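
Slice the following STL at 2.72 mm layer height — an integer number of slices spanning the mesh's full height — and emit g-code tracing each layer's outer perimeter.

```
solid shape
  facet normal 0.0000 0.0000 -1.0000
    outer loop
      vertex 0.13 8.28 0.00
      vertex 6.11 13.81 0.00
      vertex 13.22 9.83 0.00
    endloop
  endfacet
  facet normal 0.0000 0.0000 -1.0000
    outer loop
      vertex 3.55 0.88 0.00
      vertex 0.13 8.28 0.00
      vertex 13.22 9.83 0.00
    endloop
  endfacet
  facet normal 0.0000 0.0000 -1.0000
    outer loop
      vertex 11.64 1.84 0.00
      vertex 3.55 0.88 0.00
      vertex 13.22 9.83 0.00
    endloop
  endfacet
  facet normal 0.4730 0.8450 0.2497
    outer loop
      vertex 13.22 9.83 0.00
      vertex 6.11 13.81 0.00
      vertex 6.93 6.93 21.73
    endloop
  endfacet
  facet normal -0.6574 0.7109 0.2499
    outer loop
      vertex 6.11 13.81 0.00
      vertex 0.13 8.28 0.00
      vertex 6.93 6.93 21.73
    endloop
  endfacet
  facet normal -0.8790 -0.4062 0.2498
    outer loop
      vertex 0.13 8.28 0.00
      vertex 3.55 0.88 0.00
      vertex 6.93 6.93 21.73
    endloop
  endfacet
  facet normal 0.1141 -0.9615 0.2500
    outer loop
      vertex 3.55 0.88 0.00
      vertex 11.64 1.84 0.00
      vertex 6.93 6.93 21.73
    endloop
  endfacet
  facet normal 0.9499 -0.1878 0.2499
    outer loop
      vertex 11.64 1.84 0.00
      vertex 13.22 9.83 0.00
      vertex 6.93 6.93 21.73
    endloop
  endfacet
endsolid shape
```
; perimeter-only toolpath
G21 ; units = mm
G90 ; absolute positioning
G28 ; home
; layer 1
G0 Z2.72
G0 X12.43 Y9.47
G1 X6.21 Y12.95
G1 X0.98 Y8.11
G1 X3.97 Y1.64
G1 X11.05 Y2.48
G1 X12.43 Y9.47
; layer 2
G0 Z5.43
G0 X11.65 Y9.11
G1 X6.32 Y12.09
G1 X1.83 Y7.94
G1 X4.39 Y2.39
G1 X10.46 Y3.11
G1 X11.65 Y9.11
; layer 3
G0 Z8.15
G0 X10.86 Y8.74
G1 X6.42 Y11.23
G1 X2.68 Y7.77
G1 X4.82 Y3.15
G1 X9.87 Y3.75
G1 X10.86 Y8.74
; layer 4
G0 Z10.87
G0 X10.07 Y8.38
G1 X6.52 Y10.37
G1 X3.53 Y7.60
G1 X5.24 Y3.90
G1 X9.29 Y4.38
G1 X10.07 Y8.38
; layer 5
G0 Z13.58
G0 X9.29 Y8.02
G1 X6.62 Y9.51
G1 X4.38 Y7.44
G1 X5.66 Y4.66
G1 X8.70 Y5.02
G1 X9.29 Y8.02
; layer 6
G0 Z16.30
G0 X8.50 Y7.65
G1 X6.72 Y8.65
G1 X5.23 Y7.27
G1 X6.08 Y5.42
G1 X8.11 Y5.66
G1 X8.50 Y7.65
; layer 7
G0 Z19.01
G0 X7.72 Y7.29
G1 X6.83 Y7.79
G1 X6.08 Y7.10
G1 X6.51 Y6.17
G1 X7.52 Y6.29
G1 X7.72 Y7.29
M2 ; end

The solid is a regular 5-sided pyramid, base circumscribed radius ≈ 6.93 mm, apex at z ≈ 21.7 mm. Slicing at Δz = 2.72 mm — 8 equal slices spanning the solid's height, so layer i sits at z = i·h/8 — gives 7 non-empty perimeters. Each is a 5-segment closed polygon; G0 lifts to the layer z and rapids to the start vertex, then G1 traces the edges. The cross-section shrinks linearly with z (the slice at the apex is degenerate and omitted).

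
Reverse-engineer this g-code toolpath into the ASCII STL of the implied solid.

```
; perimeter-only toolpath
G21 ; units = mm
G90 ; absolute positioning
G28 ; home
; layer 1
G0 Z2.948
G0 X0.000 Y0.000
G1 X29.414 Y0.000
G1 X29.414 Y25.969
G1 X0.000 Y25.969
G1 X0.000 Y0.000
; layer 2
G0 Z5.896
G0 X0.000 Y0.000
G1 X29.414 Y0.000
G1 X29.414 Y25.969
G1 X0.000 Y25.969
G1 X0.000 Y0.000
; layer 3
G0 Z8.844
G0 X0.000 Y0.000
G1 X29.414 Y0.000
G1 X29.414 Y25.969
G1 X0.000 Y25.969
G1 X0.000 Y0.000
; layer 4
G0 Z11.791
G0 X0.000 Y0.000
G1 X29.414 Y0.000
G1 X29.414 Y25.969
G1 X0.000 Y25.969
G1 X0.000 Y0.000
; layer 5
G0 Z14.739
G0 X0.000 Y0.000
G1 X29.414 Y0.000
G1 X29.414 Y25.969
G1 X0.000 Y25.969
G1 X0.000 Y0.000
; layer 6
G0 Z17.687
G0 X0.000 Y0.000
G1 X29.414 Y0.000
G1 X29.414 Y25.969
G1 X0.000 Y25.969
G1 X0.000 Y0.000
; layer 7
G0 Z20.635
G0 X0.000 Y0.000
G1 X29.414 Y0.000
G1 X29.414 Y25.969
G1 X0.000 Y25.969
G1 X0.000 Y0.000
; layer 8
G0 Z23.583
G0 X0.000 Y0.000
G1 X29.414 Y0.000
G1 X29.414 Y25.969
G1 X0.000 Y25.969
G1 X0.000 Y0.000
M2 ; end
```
solid part
  facet normal 0.0000 0.0000 -1.0000
    outer loop
      vertex 29.414 25.969 0.000
      vertex 29.414 0.000 0.000
      vertex 0.000 0.000 0.000
    endloop
  endfacet
  facet normal 0.0000 0.0000 -1.0000
    outer loop
      vertex 0.000 25.969 0.000
      vertex 29.414 25.969 0.000
      vertex 0.000 0.000 0.000
    endloop
  endfacet
  facet normal 0.0000 0.0000 1.0000
    outer loop
      vertex 0.000 0.000 23.583
      vertex 29.414 0.000 23.583
      vertex 29.414 25.969 23.583
    endloop
  endfacet
  facet normal 0.0000 0.0000 1.0000
    outer loop
      vertex 0.000 0.000 23.583
      vertex 29.414 25.969 23.583
      vertex 0.000 25.969 23.583
    endloop
  endfacet
  facet normal 0.0000 -1.0000 0.0000
    outer loop
      vertex 0.000 0.000 0.000
      vertex 29.414 0.000 0.000
      vertex 29.414 0.000 23.583
    endloop
  endfacet
  facet normal 0.0000 -1.0000 0.0000
    outer loop
      vertex 0.000 0.000 0.000
      vertex 29.414 0.000 23.583
      vertex 0.000 0.000 23.583
    endloop
  endfacet
  facet normal 0.0000 1.0000 0.0000
    outer loop
      vertex 29.414 25.969 23.583
      vertex 29.414 25.969 0.000
      vertex 0.000 25.969 0.000
    endloop
  endfacet
  facet normal 0.0000 1.0000 0.0000
    outer loop
      vertex 0.000 25.969 23.583
      vertex 29.414 25.969 23.583
      vertex 0.000 25.969 0.000
    endloop
  endfacet
  facet normal -1.0000 0.0000 0.0000
    outer loop
      vertex 0.000 25.969 23.583
      vertex 0.000 25.969 0.000
      vertex 0.000 0.000 0.000
    endloop
  endfacet
  facet normal -1.0000 0.0000 0.0000
    outer loop
      vertex 0.000 0.000 23.583
      vertex 0.000 25.969 23.583
      vertex 0.000 0.000 0.000
    endloop
  endfacet
  facet normal 1.0000 0.0000 0.0000
    outer loop
      vertex 29.414 0.000 0.000
      vertex 29.414 25.969 0.000
      vertex 29.414 25.969 23.583
    endloop
  endfacet
  facet normal 1.0000 0.0000 0.0000
    outer loop
      vertex 29.414 0.000 0.000
      vertex 29.414 25.969 23.583
      vertex 29.414 0.000 23.583
    endloop
  endfacet
endsolid part

The G0 Z moves step by Δz≈2.948 mm. Every layer's G1 loop is the same polygon, so the solid is a straight extrusion of it from z=0 to z≈23.6. Closing with flat bottom and top caps and triangulating gives 12 facets — a rectangular box, roughly 29.4 × 26 mm footprint and 23.6 mm tall.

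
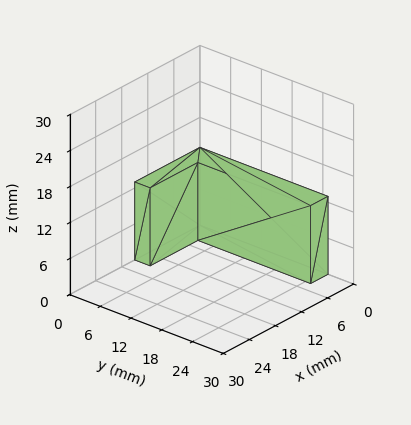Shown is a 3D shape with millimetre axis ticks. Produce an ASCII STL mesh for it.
Reading the render: the shape is an L-shaped prism: outer 15 × 25 mm, arm thicknesses ≈ 3 mm (horizontal) and 4 mm (vertical), extruded 13 mm in z (dimensions read to the nearest mm from the axis ticks). For the STL, each face is triangulated and given an outward normal.

solid part
  facet normal 0.0000 0.0000 -1.0000
    outer loop
      vertex 15.00 3.00 0.00
      vertex 15.00 0.00 0.00
      vertex 0.00 0.00 0.00
    endloop
  endfacet
  facet normal 0.0000 0.0000 -1.0000
    outer loop
      vertex 4.00 3.00 0.00
      vertex 15.00 3.00 0.00
      vertex 0.00 0.00 0.00
    endloop
  endfacet
  facet normal 0.0000 0.0000 -1.0000
    outer loop
      vertex 4.00 25.00 0.00
      vertex 4.00 3.00 0.00
      vertex 0.00 0.00 0.00
    endloop
  endfacet
  facet normal 0.0000 0.0000 -1.0000
    outer loop
      vertex 0.00 25.00 0.00
      vertex 4.00 25.00 0.00
      vertex 0.00 0.00 0.00
    endloop
  endfacet
  facet normal 0.0000 0.0000 1.0000
    outer loop
      vertex 0.00 0.00 13.00
      vertex 15.00 0.00 13.00
      vertex 15.00 3.00 13.00
    endloop
  endfacet
  facet normal 0.0000 0.0000 1.0000
    outer loop
      vertex 0.00 0.00 13.00
      vertex 15.00 3.00 13.00
      vertex 4.00 3.00 13.00
    endloop
  endfacet
  facet normal 0.0000 0.0000 1.0000
    outer loop
      vertex 0.00 0.00 13.00
      vertex 4.00 3.00 13.00
      vertex 4.00 25.00 13.00
    endloop
  endfacet
  facet normal 0.0000 0.0000 1.0000
    outer loop
      vertex 0.00 0.00 13.00
      vertex 4.00 25.00 13.00
      vertex 0.00 25.00 13.00
    endloop
  endfacet
  facet normal 0.0000 -1.0000 0.0000
    outer loop
      vertex 0.00 0.00 0.00
      vertex 15.00 0.00 0.00
      vertex 15.00 0.00 13.00
    endloop
  endfacet
  facet normal 0.0000 -1.0000 0.0000
    outer loop
      vertex 0.00 0.00 0.00
      vertex 15.00 0.00 13.00
      vertex 0.00 0.00 13.00
    endloop
  endfacet
  facet normal 1.0000 0.0000 0.0000
    outer loop
      vertex 15.00 0.00 0.00
      vertex 15.00 3.00 0.00
      vertex 15.00 3.00 13.00
    endloop
  endfacet
  facet normal 1.0000 0.0000 0.0000
    outer loop
      vertex 15.00 0.00 0.00
      vertex 15.00 3.00 13.00
      vertex 15.00 0.00 13.00
    endloop
  endfacet
  facet normal 0.0000 1.0000 0.0000
    outer loop
      vertex 15.00 3.00 0.00
      vertex 4.00 3.00 0.00
      vertex 4.00 3.00 13.00
    endloop
  endfacet
  facet normal 0.0000 1.0000 0.0000
    outer loop
      vertex 15.00 3.00 0.00
      vertex 4.00 3.00 13.00
      vertex 15.00 3.00 13.00
    endloop
  endfacet
  facet normal 1.0000 0.0000 0.0000
    outer loop
      vertex 4.00 3.00 0.00
      vertex 4.00 25.00 0.00
      vertex 4.00 25.00 13.00
    endloop
  endfacet
  facet normal 1.0000 0.0000 0.0000
    outer loop
      vertex 4.00 3.00 0.00
      vertex 4.00 25.00 13.00
      vertex 4.00 3.00 13.00
    endloop
  endfacet
  facet normal 0.0000 1.0000 0.0000
    outer loop
      vertex 4.00 25.00 0.00
      vertex 0.00 25.00 0.00
      vertex 0.00 25.00 13.00
    endloop
  endfacet
  facet normal 0.0000 1.0000 0.0000
    outer loop
      vertex 4.00 25.00 0.00
      vertex 0.00 25.00 13.00
      vertex 4.00 25.00 13.00
    endloop
  endfacet
  facet normal -1.0000 0.0000 0.0000
    outer loop
      vertex 0.00 25.00 0.00
      vertex 0.00 0.00 0.00
      vertex 0.00 0.00 13.00
    endloop
  endfacet
  facet normal -1.0000 0.0000 0.0000
    outer loop
      vertex 0.00 25.00 0.00
      vertex 0.00 0.00 13.00
      vertex 0.00 25.00 13.00
    endloop
  endfacet
endsolid part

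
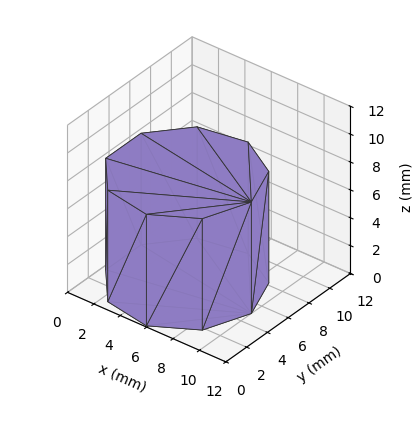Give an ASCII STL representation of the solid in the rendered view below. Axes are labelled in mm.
Reading the render: the shape is a regular 9-sided prism (a cylinder approximated with 9 flat sides), circumscribed radius ≈ 5 mm, height ≈ 8 mm (dimensions read to the nearest mm from the axis ticks). For the STL, each face is triangulated and given an outward normal.

solid part
  facet normal 0.0000 0.0000 -1.0000
    outer loop
      vertex 5.9 9.9 0.0
      vertex 8.8 8.2 0.0
      vertex 10.0 5.0 0.0
    endloop
  endfacet
  facet normal 0.0000 0.0000 -1.0000
    outer loop
      vertex 2.5 9.3 0.0
      vertex 5.9 9.9 0.0
      vertex 10.0 5.0 0.0
    endloop
  endfacet
  facet normal 0.0000 0.0000 -1.0000
    outer loop
      vertex 0.3 6.7 0.0
      vertex 2.5 9.3 0.0
      vertex 10.0 5.0 0.0
    endloop
  endfacet
  facet normal 0.0000 0.0000 -1.0000
    outer loop
      vertex 0.3 3.3 0.0
      vertex 0.3 6.7 0.0
      vertex 10.0 5.0 0.0
    endloop
  endfacet
  facet normal 0.0000 0.0000 -1.0000
    outer loop
      vertex 2.5 0.7 0.0
      vertex 0.3 3.3 0.0
      vertex 10.0 5.0 0.0
    endloop
  endfacet
  facet normal 0.0000 0.0000 -1.0000
    outer loop
      vertex 5.9 0.1 0.0
      vertex 2.5 0.7 0.0
      vertex 10.0 5.0 0.0
    endloop
  endfacet
  facet normal 0.0000 0.0000 -1.0000
    outer loop
      vertex 8.8 1.8 0.0
      vertex 5.9 0.1 0.0
      vertex 10.0 5.0 0.0
    endloop
  endfacet
  facet normal 0.0000 0.0000 1.0000
    outer loop
      vertex 10.0 5.0 8.0
      vertex 8.8 8.2 8.0
      vertex 5.9 9.9 8.0
    endloop
  endfacet
  facet normal 0.0000 0.0000 1.0000
    outer loop
      vertex 10.0 5.0 8.0
      vertex 5.9 9.9 8.0
      vertex 2.5 9.3 8.0
    endloop
  endfacet
  facet normal 0.0000 0.0000 1.0000
    outer loop
      vertex 10.0 5.0 8.0
      vertex 2.5 9.3 8.0
      vertex 0.3 6.7 8.0
    endloop
  endfacet
  facet normal 0.0000 0.0000 1.0000
    outer loop
      vertex 10.0 5.0 8.0
      vertex 0.3 6.7 8.0
      vertex 0.3 3.3 8.0
    endloop
  endfacet
  facet normal 0.0000 0.0000 1.0000
    outer loop
      vertex 10.0 5.0 8.0
      vertex 0.3 3.3 8.0
      vertex 2.5 0.7 8.0
    endloop
  endfacet
  facet normal 0.0000 0.0000 1.0000
    outer loop
      vertex 10.0 5.0 8.0
      vertex 2.5 0.7 8.0
      vertex 5.9 0.1 8.0
    endloop
  endfacet
  facet normal 0.0000 0.0000 1.0000
    outer loop
      vertex 10.0 5.0 8.0
      vertex 5.9 0.1 8.0
      vertex 8.8 1.8 8.0
    endloop
  endfacet
  facet normal 0.9363 0.3511 0.0000
    outer loop
      vertex 10.0 5.0 0.0
      vertex 8.8 8.2 0.0
      vertex 8.8 8.2 8.0
    endloop
  endfacet
  facet normal 0.9363 0.3511 0.0000
    outer loop
      vertex 10.0 5.0 0.0
      vertex 8.8 8.2 8.0
      vertex 10.0 5.0 8.0
    endloop
  endfacet
  facet normal 0.5057 0.8627 0.0000
    outer loop
      vertex 8.8 8.2 0.0
      vertex 5.9 9.9 0.0
      vertex 5.9 9.9 8.0
    endloop
  endfacet
  facet normal 0.5057 0.8627 0.0000
    outer loop
      vertex 8.8 8.2 0.0
      vertex 5.9 9.9 8.0
      vertex 8.8 8.2 8.0
    endloop
  endfacet
  facet normal -0.1738 0.9848 0.0000
    outer loop
      vertex 5.9 9.9 0.0
      vertex 2.5 9.3 0.0
      vertex 2.5 9.3 8.0
    endloop
  endfacet
  facet normal -0.1738 0.9848 0.0000
    outer loop
      vertex 5.9 9.9 0.0
      vertex 2.5 9.3 8.0
      vertex 5.9 9.9 8.0
    endloop
  endfacet
  facet normal -0.7634 0.6459 0.0000
    outer loop
      vertex 2.5 9.3 0.0
      vertex 0.3 6.7 0.0
      vertex 0.3 6.7 8.0
    endloop
  endfacet
  facet normal -0.7634 0.6459 0.0000
    outer loop
      vertex 2.5 9.3 0.0
      vertex 0.3 6.7 8.0
      vertex 2.5 9.3 8.0
    endloop
  endfacet
  facet normal -1.0000 0.0000 0.0000
    outer loop
      vertex 0.3 6.7 0.0
      vertex 0.3 3.3 0.0
      vertex 0.3 3.3 8.0
    endloop
  endfacet
  facet normal -1.0000 0.0000 0.0000
    outer loop
      vertex 0.3 6.7 0.0
      vertex 0.3 3.3 8.0
      vertex 0.3 6.7 8.0
    endloop
  endfacet
  facet normal -0.7634 -0.6459 0.0000
    outer loop
      vertex 0.3 3.3 0.0
      vertex 2.5 0.7 0.0
      vertex 2.5 0.7 8.0
    endloop
  endfacet
  facet normal -0.7634 -0.6459 0.0000
    outer loop
      vertex 0.3 3.3 0.0
      vertex 2.5 0.7 8.0
      vertex 0.3 3.3 8.0
    endloop
  endfacet
  facet normal -0.1738 -0.9848 0.0000
    outer loop
      vertex 2.5 0.7 0.0
      vertex 5.9 0.1 0.0
      vertex 5.9 0.1 8.0
    endloop
  endfacet
  facet normal -0.1738 -0.9848 0.0000
    outer loop
      vertex 2.5 0.7 0.0
      vertex 5.9 0.1 8.0
      vertex 2.5 0.7 8.0
    endloop
  endfacet
  facet normal 0.5057 -0.8627 0.0000
    outer loop
      vertex 5.9 0.1 0.0
      vertex 8.8 1.8 0.0
      vertex 8.8 1.8 8.0
    endloop
  endfacet
  facet normal 0.5057 -0.8627 0.0000
    outer loop
      vertex 5.9 0.1 0.0
      vertex 8.8 1.8 8.0
      vertex 5.9 0.1 8.0
    endloop
  endfacet
  facet normal 0.9363 -0.3511 0.0000
    outer loop
      vertex 8.8 1.8 0.0
      vertex 10.0 5.0 0.0
      vertex 10.0 5.0 8.0
    endloop
  endfacet
  facet normal 0.9363 -0.3511 0.0000
    outer loop
      vertex 8.8 1.8 0.0
      vertex 10.0 5.0 8.0
      vertex 8.8 1.8 8.0
    endloop
  endfacet
endsolid part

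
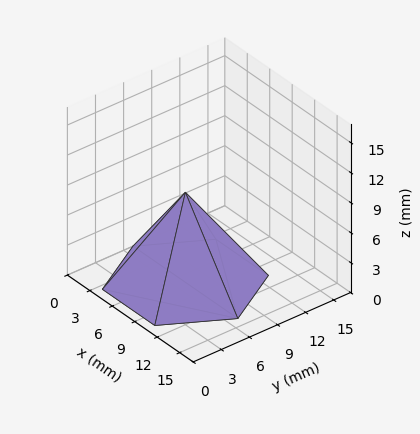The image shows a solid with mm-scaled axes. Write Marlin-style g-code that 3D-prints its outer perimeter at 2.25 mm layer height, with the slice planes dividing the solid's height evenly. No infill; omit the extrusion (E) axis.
Reading the render: the shape is a regular 6-sided pyramid, base circumscribed radius ≈ 7 mm, apex at z ≈ 9 mm (dimensions read to the nearest mm from the axis ticks). For the g-code, the solid's height is divided into equal slices at the stated Δz and each level perimeter traced with G1 moves after a G0 lift.

; perimeter-only toolpath
G21 ; units = mm
G90 ; absolute positioning
G28 ; home
; layer 1
G0 Z2.25
G0 X12.25 Y7.00
G1 X9.62 Y11.54
G1 X4.38 Y11.54
G1 X1.75 Y7.00
G1 X4.38 Y2.46
G1 X9.62 Y2.46
G1 X12.25 Y7.00
; layer 2
G0 Z4.50
G0 X10.50 Y7.00
G1 X8.75 Y10.03
G1 X5.25 Y10.03
G1 X3.50 Y7.00
G1 X5.25 Y3.97
G1 X8.75 Y3.97
G1 X10.50 Y7.00
; layer 3
G0 Z6.75
G0 X8.75 Y7.00
G1 X7.88 Y8.52
G1 X6.12 Y8.52
G1 X5.25 Y7.00
G1 X6.12 Y5.49
G1 X7.88 Y5.49
G1 X8.75 Y7.00
M2 ; end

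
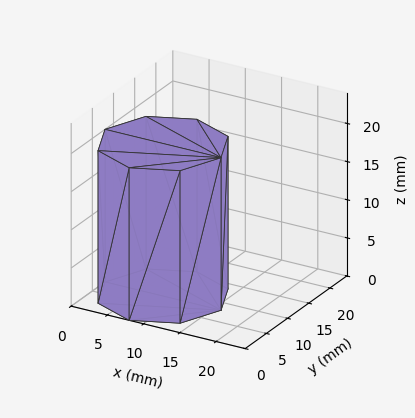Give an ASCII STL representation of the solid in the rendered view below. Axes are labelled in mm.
Reading the render: the shape is a regular 8-sided prism (a cylinder approximated with 8 flat sides), circumscribed radius ≈ 8 mm, height ≈ 20 mm (dimensions read to the nearest mm from the axis ticks). For the STL, each face is triangulated and given an outward normal.

solid part
  facet normal 0.0000 0.0000 -1.0000
    outer loop
      vertex 8.000 16.000 0.000
      vertex 13.657 13.657 0.000
      vertex 16.000 8.000 0.000
    endloop
  endfacet
  facet normal 0.0000 0.0000 -1.0000
    outer loop
      vertex 2.343 13.657 0.000
      vertex 8.000 16.000 0.000
      vertex 16.000 8.000 0.000
    endloop
  endfacet
  facet normal 0.0000 0.0000 -1.0000
    outer loop
      vertex 0.000 8.000 0.000
      vertex 2.343 13.657 0.000
      vertex 16.000 8.000 0.000
    endloop
  endfacet
  facet normal 0.0000 0.0000 -1.0000
    outer loop
      vertex 2.343 2.343 0.000
      vertex 0.000 8.000 0.000
      vertex 16.000 8.000 0.000
    endloop
  endfacet
  facet normal 0.0000 0.0000 -1.0000
    outer loop
      vertex 8.000 0.000 0.000
      vertex 2.343 2.343 0.000
      vertex 16.000 8.000 0.000
    endloop
  endfacet
  facet normal 0.0000 0.0000 -1.0000
    outer loop
      vertex 13.657 2.343 0.000
      vertex 8.000 0.000 0.000
      vertex 16.000 8.000 0.000
    endloop
  endfacet
  facet normal 0.0000 0.0000 1.0000
    outer loop
      vertex 16.000 8.000 20.000
      vertex 13.657 13.657 20.000
      vertex 8.000 16.000 20.000
    endloop
  endfacet
  facet normal 0.0000 0.0000 1.0000
    outer loop
      vertex 16.000 8.000 20.000
      vertex 8.000 16.000 20.000
      vertex 2.343 13.657 20.000
    endloop
  endfacet
  facet normal 0.0000 0.0000 1.0000
    outer loop
      vertex 16.000 8.000 20.000
      vertex 2.343 13.657 20.000
      vertex 0.000 8.000 20.000
    endloop
  endfacet
  facet normal 0.0000 0.0000 1.0000
    outer loop
      vertex 16.000 8.000 20.000
      vertex 0.000 8.000 20.000
      vertex 2.343 2.343 20.000
    endloop
  endfacet
  facet normal 0.0000 0.0000 1.0000
    outer loop
      vertex 16.000 8.000 20.000
      vertex 2.343 2.343 20.000
      vertex 8.000 0.000 20.000
    endloop
  endfacet
  facet normal 0.0000 0.0000 1.0000
    outer loop
      vertex 16.000 8.000 20.000
      vertex 8.000 0.000 20.000
      vertex 13.657 2.343 20.000
    endloop
  endfacet
  facet normal 0.9239 0.3827 0.0000
    outer loop
      vertex 16.000 8.000 0.000
      vertex 13.657 13.657 0.000
      vertex 13.657 13.657 20.000
    endloop
  endfacet
  facet normal 0.9239 0.3827 0.0000
    outer loop
      vertex 16.000 8.000 0.000
      vertex 13.657 13.657 20.000
      vertex 16.000 8.000 20.000
    endloop
  endfacet
  facet normal 0.3827 0.9239 0.0000
    outer loop
      vertex 13.657 13.657 0.000
      vertex 8.000 16.000 0.000
      vertex 8.000 16.000 20.000
    endloop
  endfacet
  facet normal 0.3827 0.9239 0.0000
    outer loop
      vertex 13.657 13.657 0.000
      vertex 8.000 16.000 20.000
      vertex 13.657 13.657 20.000
    endloop
  endfacet
  facet normal -0.3827 0.9239 0.0000
    outer loop
      vertex 8.000 16.000 0.000
      vertex 2.343 13.657 0.000
      vertex 2.343 13.657 20.000
    endloop
  endfacet
  facet normal -0.3827 0.9239 0.0000
    outer loop
      vertex 8.000 16.000 0.000
      vertex 2.343 13.657 20.000
      vertex 8.000 16.000 20.000
    endloop
  endfacet
  facet normal -0.9239 0.3827 0.0000
    outer loop
      vertex 2.343 13.657 0.000
      vertex 0.000 8.000 0.000
      vertex 0.000 8.000 20.000
    endloop
  endfacet
  facet normal -0.9239 0.3827 0.0000
    outer loop
      vertex 2.343 13.657 0.000
      vertex 0.000 8.000 20.000
      vertex 2.343 13.657 20.000
    endloop
  endfacet
  facet normal -0.9239 -0.3827 0.0000
    outer loop
      vertex 0.000 8.000 0.000
      vertex 2.343 2.343 0.000
      vertex 2.343 2.343 20.000
    endloop
  endfacet
  facet normal -0.9239 -0.3827 0.0000
    outer loop
      vertex 0.000 8.000 0.000
      vertex 2.343 2.343 20.000
      vertex 0.000 8.000 20.000
    endloop
  endfacet
  facet normal -0.3827 -0.9239 0.0000
    outer loop
      vertex 2.343 2.343 0.000
      vertex 8.000 0.000 0.000
      vertex 8.000 0.000 20.000
    endloop
  endfacet
  facet normal -0.3827 -0.9239 0.0000
    outer loop
      vertex 2.343 2.343 0.000
      vertex 8.000 0.000 20.000
      vertex 2.343 2.343 20.000
    endloop
  endfacet
  facet normal 0.3827 -0.9239 0.0000
    outer loop
      vertex 8.000 0.000 0.000
      vertex 13.657 2.343 0.000
      vertex 13.657 2.343 20.000
    endloop
  endfacet
  facet normal 0.3827 -0.9239 0.0000
    outer loop
      vertex 8.000 0.000 0.000
      vertex 13.657 2.343 20.000
      vertex 8.000 0.000 20.000
    endloop
  endfacet
  facet normal 0.9239 -0.3827 0.0000
    outer loop
      vertex 13.657 2.343 0.000
      vertex 16.000 8.000 0.000
      vertex 16.000 8.000 20.000
    endloop
  endfacet
  facet normal 0.9239 -0.3827 0.0000
    outer loop
      vertex 13.657 2.343 0.000
      vertex 16.000 8.000 20.000
      vertex 13.657 2.343 20.000
    endloop
  endfacet
endsolid part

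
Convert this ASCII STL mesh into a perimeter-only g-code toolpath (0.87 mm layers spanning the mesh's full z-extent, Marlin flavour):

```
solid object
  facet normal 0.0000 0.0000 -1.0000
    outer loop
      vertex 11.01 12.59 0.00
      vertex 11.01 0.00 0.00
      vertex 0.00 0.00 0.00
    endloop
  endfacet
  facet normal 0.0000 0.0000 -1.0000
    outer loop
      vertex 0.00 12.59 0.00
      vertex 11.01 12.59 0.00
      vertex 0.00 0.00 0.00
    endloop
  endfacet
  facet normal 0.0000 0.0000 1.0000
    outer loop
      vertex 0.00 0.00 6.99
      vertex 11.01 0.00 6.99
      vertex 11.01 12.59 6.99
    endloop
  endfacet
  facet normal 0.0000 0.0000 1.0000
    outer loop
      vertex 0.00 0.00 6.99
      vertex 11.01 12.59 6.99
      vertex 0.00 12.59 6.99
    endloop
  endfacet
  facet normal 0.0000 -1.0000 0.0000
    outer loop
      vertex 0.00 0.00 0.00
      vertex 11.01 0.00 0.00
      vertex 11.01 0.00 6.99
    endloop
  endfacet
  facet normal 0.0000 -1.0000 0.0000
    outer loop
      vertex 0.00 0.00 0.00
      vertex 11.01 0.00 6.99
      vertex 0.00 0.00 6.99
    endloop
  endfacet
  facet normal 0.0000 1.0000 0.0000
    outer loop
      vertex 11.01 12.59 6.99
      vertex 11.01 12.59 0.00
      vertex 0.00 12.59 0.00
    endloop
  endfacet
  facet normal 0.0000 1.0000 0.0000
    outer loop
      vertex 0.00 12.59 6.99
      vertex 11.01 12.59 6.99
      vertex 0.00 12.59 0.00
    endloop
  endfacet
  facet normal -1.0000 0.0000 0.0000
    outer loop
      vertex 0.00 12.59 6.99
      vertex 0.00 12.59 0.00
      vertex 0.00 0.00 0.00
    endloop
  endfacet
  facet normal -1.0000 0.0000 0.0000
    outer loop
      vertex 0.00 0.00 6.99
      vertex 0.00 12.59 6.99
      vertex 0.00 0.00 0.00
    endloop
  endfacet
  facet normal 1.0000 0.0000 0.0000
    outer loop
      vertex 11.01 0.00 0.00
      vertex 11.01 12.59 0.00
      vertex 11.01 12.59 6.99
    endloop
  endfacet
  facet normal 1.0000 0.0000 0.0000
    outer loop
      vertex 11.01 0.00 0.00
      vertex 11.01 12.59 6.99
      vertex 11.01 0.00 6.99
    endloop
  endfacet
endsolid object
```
; perimeter-only toolpath
G21 ; units = mm
G90 ; absolute positioning
G28 ; home
; layer 1
G0 Z0.87
G0 X0.00 Y0.00
G1 X11.01 Y0.00
G1 X11.01 Y12.59
G1 X0.00 Y12.59
G1 X0.00 Y0.00
; layer 2
G0 Z1.75
G0 X0.00 Y0.00
G1 X11.01 Y0.00
G1 X11.01 Y12.59
G1 X0.00 Y12.59
G1 X0.00 Y0.00
; layer 3
G0 Z2.62
G0 X0.00 Y0.00
G1 X11.01 Y0.00
G1 X11.01 Y12.59
G1 X0.00 Y12.59
G1 X0.00 Y0.00
; layer 4
G0 Z3.50
G0 X0.00 Y0.00
G1 X11.01 Y0.00
G1 X11.01 Y12.59
G1 X0.00 Y12.59
G1 X0.00 Y0.00
; layer 5
G0 Z4.37
G0 X0.00 Y0.00
G1 X11.01 Y0.00
G1 X11.01 Y12.59
G1 X0.00 Y12.59
G1 X0.00 Y0.00
; layer 6
G0 Z5.24
G0 X0.00 Y0.00
G1 X11.01 Y0.00
G1 X11.01 Y12.59
G1 X0.00 Y12.59
G1 X0.00 Y0.00
; layer 7
G0 Z6.12
G0 X0.00 Y0.00
G1 X11.01 Y0.00
G1 X11.01 Y12.59
G1 X0.00 Y12.59
G1 X0.00 Y0.00
; layer 8
G0 Z6.99
G0 X0.00 Y0.00
G1 X11.01 Y0.00
G1 X11.01 Y12.59
G1 X0.00 Y12.59
G1 X0.00 Y0.00
M2 ; end

The solid is a rectangular box, roughly 11 × 12.6 mm footprint and 6.99 mm tall. Slicing at Δz = 0.87 mm — 8 equal slices spanning the solid's height, so layer i sits at z = i·h/8 — gives 8 non-empty perimeters. Each is a 4-segment closed polygon; G0 lifts to the layer z and rapids to the start vertex, then G1 traces the edges.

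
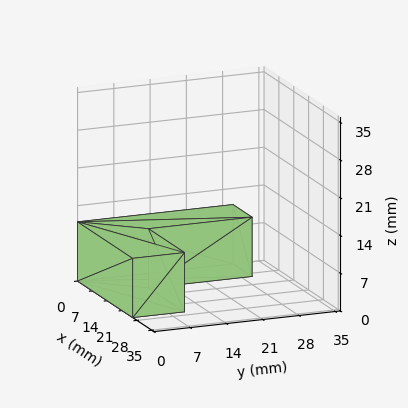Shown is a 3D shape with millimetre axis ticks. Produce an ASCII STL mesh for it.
Reading the render: the shape is an L-shaped prism: outer 26 × 30 mm, arm thicknesses ≈ 10 mm (horizontal) and 9 mm (vertical), extruded 11 mm in z (dimensions read to the nearest mm from the axis ticks). For the STL, each face is triangulated and given an outward normal.

solid part
  facet normal 0.0000 0.0000 -1.0000
    outer loop
      vertex 26.0 10.0 0.0
      vertex 26.0 0.0 0.0
      vertex 0.0 0.0 0.0
    endloop
  endfacet
  facet normal 0.0000 0.0000 -1.0000
    outer loop
      vertex 9.0 10.0 0.0
      vertex 26.0 10.0 0.0
      vertex 0.0 0.0 0.0
    endloop
  endfacet
  facet normal 0.0000 0.0000 -1.0000
    outer loop
      vertex 9.0 30.0 0.0
      vertex 9.0 10.0 0.0
      vertex 0.0 0.0 0.0
    endloop
  endfacet
  facet normal 0.0000 0.0000 -1.0000
    outer loop
      vertex 0.0 30.0 0.0
      vertex 9.0 30.0 0.0
      vertex 0.0 0.0 0.0
    endloop
  endfacet
  facet normal 0.0000 0.0000 1.0000
    outer loop
      vertex 0.0 0.0 11.0
      vertex 26.0 0.0 11.0
      vertex 26.0 10.0 11.0
    endloop
  endfacet
  facet normal 0.0000 0.0000 1.0000
    outer loop
      vertex 0.0 0.0 11.0
      vertex 26.0 10.0 11.0
      vertex 9.0 10.0 11.0
    endloop
  endfacet
  facet normal 0.0000 0.0000 1.0000
    outer loop
      vertex 0.0 0.0 11.0
      vertex 9.0 10.0 11.0
      vertex 9.0 30.0 11.0
    endloop
  endfacet
  facet normal 0.0000 0.0000 1.0000
    outer loop
      vertex 0.0 0.0 11.0
      vertex 9.0 30.0 11.0
      vertex 0.0 30.0 11.0
    endloop
  endfacet
  facet normal 0.0000 -1.0000 0.0000
    outer loop
      vertex 0.0 0.0 0.0
      vertex 26.0 0.0 0.0
      vertex 26.0 0.0 11.0
    endloop
  endfacet
  facet normal 0.0000 -1.0000 0.0000
    outer loop
      vertex 0.0 0.0 0.0
      vertex 26.0 0.0 11.0
      vertex 0.0 0.0 11.0
    endloop
  endfacet
  facet normal 1.0000 0.0000 0.0000
    outer loop
      vertex 26.0 0.0 0.0
      vertex 26.0 10.0 0.0
      vertex 26.0 10.0 11.0
    endloop
  endfacet
  facet normal 1.0000 0.0000 0.0000
    outer loop
      vertex 26.0 0.0 0.0
      vertex 26.0 10.0 11.0
      vertex 26.0 0.0 11.0
    endloop
  endfacet
  facet normal 0.0000 1.0000 0.0000
    outer loop
      vertex 26.0 10.0 0.0
      vertex 9.0 10.0 0.0
      vertex 9.0 10.0 11.0
    endloop
  endfacet
  facet normal 0.0000 1.0000 0.0000
    outer loop
      vertex 26.0 10.0 0.0
      vertex 9.0 10.0 11.0
      vertex 26.0 10.0 11.0
    endloop
  endfacet
  facet normal 1.0000 0.0000 0.0000
    outer loop
      vertex 9.0 10.0 0.0
      vertex 9.0 30.0 0.0
      vertex 9.0 30.0 11.0
    endloop
  endfacet
  facet normal 1.0000 0.0000 0.0000
    outer loop
      vertex 9.0 10.0 0.0
      vertex 9.0 30.0 11.0
      vertex 9.0 10.0 11.0
    endloop
  endfacet
  facet normal 0.0000 1.0000 0.0000
    outer loop
      vertex 9.0 30.0 0.0
      vertex 0.0 30.0 0.0
      vertex 0.0 30.0 11.0
    endloop
  endfacet
  facet normal 0.0000 1.0000 0.0000
    outer loop
      vertex 9.0 30.0 0.0
      vertex 0.0 30.0 11.0
      vertex 9.0 30.0 11.0
    endloop
  endfacet
  facet normal -1.0000 0.0000 0.0000
    outer loop
      vertex 0.0 30.0 0.0
      vertex 0.0 0.0 0.0
      vertex 0.0 0.0 11.0
    endloop
  endfacet
  facet normal -1.0000 0.0000 0.0000
    outer loop
      vertex 0.0 30.0 0.0
      vertex 0.0 0.0 11.0
      vertex 0.0 30.0 11.0
    endloop
  endfacet
endsolid part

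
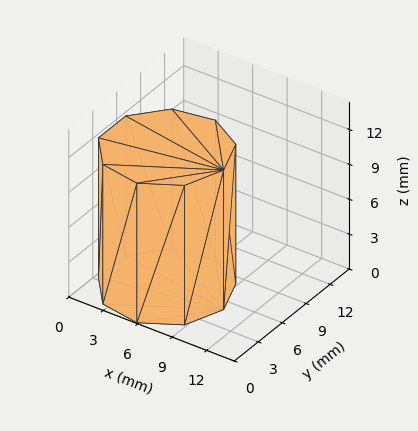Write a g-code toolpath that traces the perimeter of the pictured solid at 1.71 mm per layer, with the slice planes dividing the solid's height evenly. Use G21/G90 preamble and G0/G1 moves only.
Reading the render: the shape is a regular 9-sided prism (a cylinder approximated with 9 flat sides), circumscribed radius ≈ 5 mm, height ≈ 12 mm (dimensions read to the nearest mm from the axis ticks). For the g-code, the solid's height is divided into equal slices at the stated Δz and each level perimeter traced with G1 moves after a G0 lift.

; perimeter-only toolpath
G21 ; units = mm
G90 ; absolute positioning
G28 ; home
; layer 1
G0 Z1.71
G0 X10.00 Y5.00
G1 X8.83 Y8.21
G1 X5.87 Y9.92
G1 X2.50 Y9.33
G1 X0.30 Y6.71
G1 X0.30 Y3.29
G1 X2.50 Y0.67
G1 X5.87 Y0.08
G1 X8.83 Y1.79
G1 X10.00 Y5.00
; layer 2
G0 Z3.43
G0 X10.00 Y5.00
G1 X8.83 Y8.21
G1 X5.87 Y9.92
G1 X2.50 Y9.33
G1 X0.30 Y6.71
G1 X0.30 Y3.29
G1 X2.50 Y0.67
G1 X5.87 Y0.08
G1 X8.83 Y1.79
G1 X10.00 Y5.00
; layer 3
G0 Z5.14
G0 X10.00 Y5.00
G1 X8.83 Y8.21
G1 X5.87 Y9.92
G1 X2.50 Y9.33
G1 X0.30 Y6.71
G1 X0.30 Y3.29
G1 X2.50 Y0.67
G1 X5.87 Y0.08
G1 X8.83 Y1.79
G1 X10.00 Y5.00
; layer 4
G0 Z6.86
G0 X10.00 Y5.00
G1 X8.83 Y8.21
G1 X5.87 Y9.92
G1 X2.50 Y9.33
G1 X0.30 Y6.71
G1 X0.30 Y3.29
G1 X2.50 Y0.67
G1 X5.87 Y0.08
G1 X8.83 Y1.79
G1 X10.00 Y5.00
; layer 5
G0 Z8.57
G0 X10.00 Y5.00
G1 X8.83 Y8.21
G1 X5.87 Y9.92
G1 X2.50 Y9.33
G1 X0.30 Y6.71
G1 X0.30 Y3.29
G1 X2.50 Y0.67
G1 X5.87 Y0.08
G1 X8.83 Y1.79
G1 X10.00 Y5.00
; layer 6
G0 Z10.29
G0 X10.00 Y5.00
G1 X8.83 Y8.21
G1 X5.87 Y9.92
G1 X2.50 Y9.33
G1 X0.30 Y6.71
G1 X0.30 Y3.29
G1 X2.50 Y0.67
G1 X5.87 Y0.08
G1 X8.83 Y1.79
G1 X10.00 Y5.00
; layer 7
G0 Z12.00
G0 X10.00 Y5.00
G1 X8.83 Y8.21
G1 X5.87 Y9.92
G1 X2.50 Y9.33
G1 X0.30 Y6.71
G1 X0.30 Y3.29
G1 X2.50 Y0.67
G1 X5.87 Y0.08
G1 X8.83 Y1.79
G1 X10.00 Y5.00
M2 ; end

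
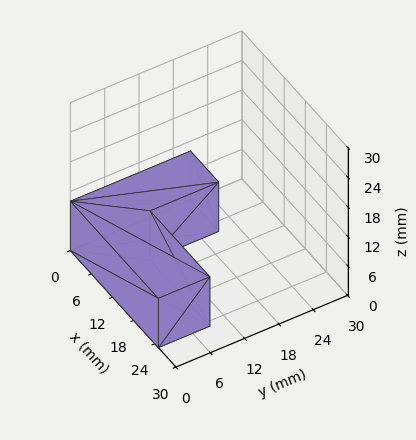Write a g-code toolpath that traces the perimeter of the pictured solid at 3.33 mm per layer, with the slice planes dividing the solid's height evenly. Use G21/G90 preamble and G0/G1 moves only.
Reading the render: the shape is an L-shaped prism: outer 25 × 21 mm, arm thicknesses ≈ 9 mm (horizontal) and 8 mm (vertical), extruded 10 mm in z (dimensions read to the nearest mm from the axis ticks). For the g-code, the solid's height is divided into equal slices at the stated Δz and each level perimeter traced with G1 moves after a G0 lift.

; perimeter-only toolpath
G21 ; units = mm
G90 ; absolute positioning
G28 ; home
; layer 1
G0 Z3.33
G0 X0.00 Y0.00
G1 X25.00 Y0.00
G1 X25.00 Y9.00
G1 X8.00 Y9.00
G1 X8.00 Y21.00
G1 X0.00 Y21.00
G1 X0.00 Y0.00
; layer 2
G0 Z6.67
G0 X0.00 Y0.00
G1 X25.00 Y0.00
G1 X25.00 Y9.00
G1 X8.00 Y9.00
G1 X8.00 Y21.00
G1 X0.00 Y21.00
G1 X0.00 Y0.00
; layer 3
G0 Z10.00
G0 X0.00 Y0.00
G1 X25.00 Y0.00
G1 X25.00 Y9.00
G1 X8.00 Y9.00
G1 X8.00 Y21.00
G1 X0.00 Y21.00
G1 X0.00 Y0.00
M2 ; end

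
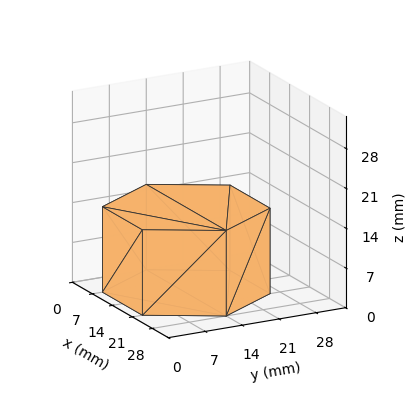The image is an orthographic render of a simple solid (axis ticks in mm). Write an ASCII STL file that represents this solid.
Reading the render: the shape is a regular 6-sided prism (a cylinder approximated with 6 flat sides), circumscribed radius ≈ 14 mm, height ≈ 15 mm (dimensions read to the nearest mm from the axis ticks). For the STL, each face is triangulated and given an outward normal.

solid part
  facet normal 0.0000 0.0000 -1.0000
    outer loop
      vertex 7.0 26.1 0.0
      vertex 21.0 26.1 0.0
      vertex 28.0 14.0 0.0
    endloop
  endfacet
  facet normal 0.0000 0.0000 -1.0000
    outer loop
      vertex 0.0 14.0 0.0
      vertex 7.0 26.1 0.0
      vertex 28.0 14.0 0.0
    endloop
  endfacet
  facet normal 0.0000 0.0000 -1.0000
    outer loop
      vertex 7.0 1.9 0.0
      vertex 0.0 14.0 0.0
      vertex 28.0 14.0 0.0
    endloop
  endfacet
  facet normal 0.0000 0.0000 -1.0000
    outer loop
      vertex 21.0 1.9 0.0
      vertex 7.0 1.9 0.0
      vertex 28.0 14.0 0.0
    endloop
  endfacet
  facet normal 0.0000 0.0000 1.0000
    outer loop
      vertex 28.0 14.0 15.0
      vertex 21.0 26.1 15.0
      vertex 7.0 26.1 15.0
    endloop
  endfacet
  facet normal 0.0000 0.0000 1.0000
    outer loop
      vertex 28.0 14.0 15.0
      vertex 7.0 26.1 15.0
      vertex 0.0 14.0 15.0
    endloop
  endfacet
  facet normal 0.0000 0.0000 1.0000
    outer loop
      vertex 28.0 14.0 15.0
      vertex 0.0 14.0 15.0
      vertex 7.0 1.9 15.0
    endloop
  endfacet
  facet normal 0.0000 0.0000 1.0000
    outer loop
      vertex 28.0 14.0 15.0
      vertex 7.0 1.9 15.0
      vertex 21.0 1.9 15.0
    endloop
  endfacet
  facet normal 0.8656 0.5008 0.0000
    outer loop
      vertex 28.0 14.0 0.0
      vertex 21.0 26.1 0.0
      vertex 21.0 26.1 15.0
    endloop
  endfacet
  facet normal 0.8656 0.5008 0.0000
    outer loop
      vertex 28.0 14.0 0.0
      vertex 21.0 26.1 15.0
      vertex 28.0 14.0 15.0
    endloop
  endfacet
  facet normal 0.0000 1.0000 0.0000
    outer loop
      vertex 21.0 26.1 0.0
      vertex 7.0 26.1 0.0
      vertex 7.0 26.1 15.0
    endloop
  endfacet
  facet normal 0.0000 1.0000 0.0000
    outer loop
      vertex 21.0 26.1 0.0
      vertex 7.0 26.1 15.0
      vertex 21.0 26.1 15.0
    endloop
  endfacet
  facet normal -0.8656 0.5008 0.0000
    outer loop
      vertex 7.0 26.1 0.0
      vertex 0.0 14.0 0.0
      vertex 0.0 14.0 15.0
    endloop
  endfacet
  facet normal -0.8656 0.5008 0.0000
    outer loop
      vertex 7.0 26.1 0.0
      vertex 0.0 14.0 15.0
      vertex 7.0 26.1 15.0
    endloop
  endfacet
  facet normal -0.8656 -0.5008 0.0000
    outer loop
      vertex 0.0 14.0 0.0
      vertex 7.0 1.9 0.0
      vertex 7.0 1.9 15.0
    endloop
  endfacet
  facet normal -0.8656 -0.5008 0.0000
    outer loop
      vertex 0.0 14.0 0.0
      vertex 7.0 1.9 15.0
      vertex 0.0 14.0 15.0
    endloop
  endfacet
  facet normal 0.0000 -1.0000 0.0000
    outer loop
      vertex 7.0 1.9 0.0
      vertex 21.0 1.9 0.0
      vertex 21.0 1.9 15.0
    endloop
  endfacet
  facet normal 0.0000 -1.0000 0.0000
    outer loop
      vertex 7.0 1.9 0.0
      vertex 21.0 1.9 15.0
      vertex 7.0 1.9 15.0
    endloop
  endfacet
  facet normal 0.8656 -0.5008 0.0000
    outer loop
      vertex 21.0 1.9 0.0
      vertex 28.0 14.0 0.0
      vertex 28.0 14.0 15.0
    endloop
  endfacet
  facet normal 0.8656 -0.5008 0.0000
    outer loop
      vertex 21.0 1.9 0.0
      vertex 28.0 14.0 15.0
      vertex 21.0 1.9 15.0
    endloop
  endfacet
endsolid part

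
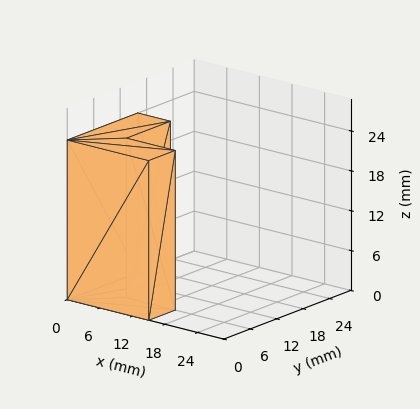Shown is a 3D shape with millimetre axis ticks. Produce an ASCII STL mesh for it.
Reading the render: the shape is an L-shaped prism: outer 15 × 16 mm, arm thicknesses ≈ 6 mm (horizontal) and 6 mm (vertical), extruded 24 mm in z (dimensions read to the nearest mm from the axis ticks). For the STL, each face is triangulated and given an outward normal.

solid part
  facet normal 0.0000 0.0000 -1.0000
    outer loop
      vertex 15.0 6.0 0.0
      vertex 15.0 0.0 0.0
      vertex 0.0 0.0 0.0
    endloop
  endfacet
  facet normal 0.0000 0.0000 -1.0000
    outer loop
      vertex 6.0 6.0 0.0
      vertex 15.0 6.0 0.0
      vertex 0.0 0.0 0.0
    endloop
  endfacet
  facet normal 0.0000 0.0000 -1.0000
    outer loop
      vertex 6.0 16.0 0.0
      vertex 6.0 6.0 0.0
      vertex 0.0 0.0 0.0
    endloop
  endfacet
  facet normal 0.0000 0.0000 -1.0000
    outer loop
      vertex 0.0 16.0 0.0
      vertex 6.0 16.0 0.0
      vertex 0.0 0.0 0.0
    endloop
  endfacet
  facet normal 0.0000 0.0000 1.0000
    outer loop
      vertex 0.0 0.0 24.0
      vertex 15.0 0.0 24.0
      vertex 15.0 6.0 24.0
    endloop
  endfacet
  facet normal 0.0000 0.0000 1.0000
    outer loop
      vertex 0.0 0.0 24.0
      vertex 15.0 6.0 24.0
      vertex 6.0 6.0 24.0
    endloop
  endfacet
  facet normal 0.0000 0.0000 1.0000
    outer loop
      vertex 0.0 0.0 24.0
      vertex 6.0 6.0 24.0
      vertex 6.0 16.0 24.0
    endloop
  endfacet
  facet normal 0.0000 0.0000 1.0000
    outer loop
      vertex 0.0 0.0 24.0
      vertex 6.0 16.0 24.0
      vertex 0.0 16.0 24.0
    endloop
  endfacet
  facet normal 0.0000 -1.0000 0.0000
    outer loop
      vertex 0.0 0.0 0.0
      vertex 15.0 0.0 0.0
      vertex 15.0 0.0 24.0
    endloop
  endfacet
  facet normal 0.0000 -1.0000 0.0000
    outer loop
      vertex 0.0 0.0 0.0
      vertex 15.0 0.0 24.0
      vertex 0.0 0.0 24.0
    endloop
  endfacet
  facet normal 1.0000 0.0000 0.0000
    outer loop
      vertex 15.0 0.0 0.0
      vertex 15.0 6.0 0.0
      vertex 15.0 6.0 24.0
    endloop
  endfacet
  facet normal 1.0000 0.0000 0.0000
    outer loop
      vertex 15.0 0.0 0.0
      vertex 15.0 6.0 24.0
      vertex 15.0 0.0 24.0
    endloop
  endfacet
  facet normal 0.0000 1.0000 0.0000
    outer loop
      vertex 15.0 6.0 0.0
      vertex 6.0 6.0 0.0
      vertex 6.0 6.0 24.0
    endloop
  endfacet
  facet normal 0.0000 1.0000 0.0000
    outer loop
      vertex 15.0 6.0 0.0
      vertex 6.0 6.0 24.0
      vertex 15.0 6.0 24.0
    endloop
  endfacet
  facet normal 1.0000 0.0000 0.0000
    outer loop
      vertex 6.0 6.0 0.0
      vertex 6.0 16.0 0.0
      vertex 6.0 16.0 24.0
    endloop
  endfacet
  facet normal 1.0000 0.0000 0.0000
    outer loop
      vertex 6.0 6.0 0.0
      vertex 6.0 16.0 24.0
      vertex 6.0 6.0 24.0
    endloop
  endfacet
  facet normal 0.0000 1.0000 0.0000
    outer loop
      vertex 6.0 16.0 0.0
      vertex 0.0 16.0 0.0
      vertex 0.0 16.0 24.0
    endloop
  endfacet
  facet normal 0.0000 1.0000 0.0000
    outer loop
      vertex 6.0 16.0 0.0
      vertex 0.0 16.0 24.0
      vertex 6.0 16.0 24.0
    endloop
  endfacet
  facet normal -1.0000 0.0000 0.0000
    outer loop
      vertex 0.0 16.0 0.0
      vertex 0.0 0.0 0.0
      vertex 0.0 0.0 24.0
    endloop
  endfacet
  facet normal -1.0000 0.0000 0.0000
    outer loop
      vertex 0.0 16.0 0.0
      vertex 0.0 0.0 24.0
      vertex 0.0 16.0 24.0
    endloop
  endfacet
endsolid part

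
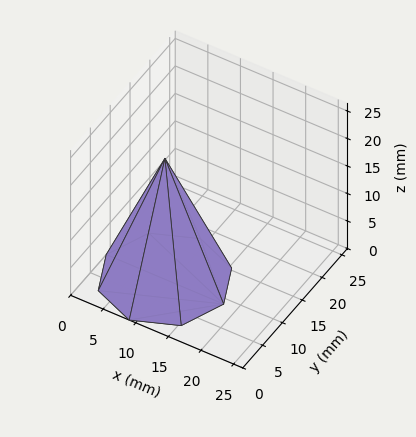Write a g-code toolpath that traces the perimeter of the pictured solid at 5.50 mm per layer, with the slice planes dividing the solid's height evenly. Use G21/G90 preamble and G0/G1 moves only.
Reading the render: the shape is a regular 8-sided pyramid, base circumscribed radius ≈ 9 mm, apex at z ≈ 22 mm (dimensions read to the nearest mm from the axis ticks). For the g-code, the solid's height is divided into equal slices at the stated Δz and each level perimeter traced with G1 moves after a G0 lift.

; perimeter-only toolpath
G21 ; units = mm
G90 ; absolute positioning
G28 ; home
; layer 1
G0 Z5.50
G0 X15.75 Y9.00
G1 X13.77 Y13.77
G1 X9.00 Y15.75
G1 X4.23 Y13.77
G1 X2.25 Y9.00
G1 X4.23 Y4.23
G1 X9.00 Y2.25
G1 X13.77 Y4.23
G1 X15.75 Y9.00
; layer 2
G0 Z11.00
G0 X13.50 Y9.00
G1 X12.18 Y12.18
G1 X9.00 Y13.50
G1 X5.82 Y12.18
G1 X4.50 Y9.00
G1 X5.82 Y5.82
G1 X9.00 Y4.50
G1 X12.18 Y5.82
G1 X13.50 Y9.00
; layer 3
G0 Z16.50
G0 X11.25 Y9.00
G1 X10.59 Y10.59
G1 X9.00 Y11.25
G1 X7.41 Y10.59
G1 X6.75 Y9.00
G1 X7.41 Y7.41
G1 X9.00 Y6.75
G1 X10.59 Y7.41
G1 X11.25 Y9.00
M2 ; end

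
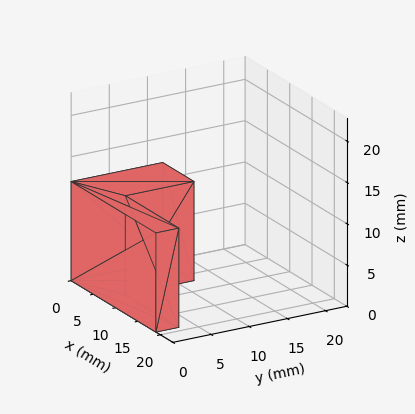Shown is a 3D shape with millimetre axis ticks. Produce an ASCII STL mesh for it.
Reading the render: the shape is an L-shaped prism: outer 19 × 12 mm, arm thicknesses ≈ 3 mm (horizontal) and 7 mm (vertical), extruded 12 mm in z (dimensions read to the nearest mm from the axis ticks). For the STL, each face is triangulated and given an outward normal.

solid part
  facet normal 0.0000 0.0000 -1.0000
    outer loop
      vertex 19.0 3.0 0.0
      vertex 19.0 0.0 0.0
      vertex 0.0 0.0 0.0
    endloop
  endfacet
  facet normal 0.0000 0.0000 -1.0000
    outer loop
      vertex 7.0 3.0 0.0
      vertex 19.0 3.0 0.0
      vertex 0.0 0.0 0.0
    endloop
  endfacet
  facet normal 0.0000 0.0000 -1.0000
    outer loop
      vertex 7.0 12.0 0.0
      vertex 7.0 3.0 0.0
      vertex 0.0 0.0 0.0
    endloop
  endfacet
  facet normal 0.0000 0.0000 -1.0000
    outer loop
      vertex 0.0 12.0 0.0
      vertex 7.0 12.0 0.0
      vertex 0.0 0.0 0.0
    endloop
  endfacet
  facet normal 0.0000 0.0000 1.0000
    outer loop
      vertex 0.0 0.0 12.0
      vertex 19.0 0.0 12.0
      vertex 19.0 3.0 12.0
    endloop
  endfacet
  facet normal 0.0000 0.0000 1.0000
    outer loop
      vertex 0.0 0.0 12.0
      vertex 19.0 3.0 12.0
      vertex 7.0 3.0 12.0
    endloop
  endfacet
  facet normal 0.0000 0.0000 1.0000
    outer loop
      vertex 0.0 0.0 12.0
      vertex 7.0 3.0 12.0
      vertex 7.0 12.0 12.0
    endloop
  endfacet
  facet normal 0.0000 0.0000 1.0000
    outer loop
      vertex 0.0 0.0 12.0
      vertex 7.0 12.0 12.0
      vertex 0.0 12.0 12.0
    endloop
  endfacet
  facet normal 0.0000 -1.0000 0.0000
    outer loop
      vertex 0.0 0.0 0.0
      vertex 19.0 0.0 0.0
      vertex 19.0 0.0 12.0
    endloop
  endfacet
  facet normal 0.0000 -1.0000 0.0000
    outer loop
      vertex 0.0 0.0 0.0
      vertex 19.0 0.0 12.0
      vertex 0.0 0.0 12.0
    endloop
  endfacet
  facet normal 1.0000 0.0000 0.0000
    outer loop
      vertex 19.0 0.0 0.0
      vertex 19.0 3.0 0.0
      vertex 19.0 3.0 12.0
    endloop
  endfacet
  facet normal 1.0000 0.0000 0.0000
    outer loop
      vertex 19.0 0.0 0.0
      vertex 19.0 3.0 12.0
      vertex 19.0 0.0 12.0
    endloop
  endfacet
  facet normal 0.0000 1.0000 0.0000
    outer loop
      vertex 19.0 3.0 0.0
      vertex 7.0 3.0 0.0
      vertex 7.0 3.0 12.0
    endloop
  endfacet
  facet normal 0.0000 1.0000 0.0000
    outer loop
      vertex 19.0 3.0 0.0
      vertex 7.0 3.0 12.0
      vertex 19.0 3.0 12.0
    endloop
  endfacet
  facet normal 1.0000 0.0000 0.0000
    outer loop
      vertex 7.0 3.0 0.0
      vertex 7.0 12.0 0.0
      vertex 7.0 12.0 12.0
    endloop
  endfacet
  facet normal 1.0000 0.0000 0.0000
    outer loop
      vertex 7.0 3.0 0.0
      vertex 7.0 12.0 12.0
      vertex 7.0 3.0 12.0
    endloop
  endfacet
  facet normal 0.0000 1.0000 0.0000
    outer loop
      vertex 7.0 12.0 0.0
      vertex 0.0 12.0 0.0
      vertex 0.0 12.0 12.0
    endloop
  endfacet
  facet normal 0.0000 1.0000 0.0000
    outer loop
      vertex 7.0 12.0 0.0
      vertex 0.0 12.0 12.0
      vertex 7.0 12.0 12.0
    endloop
  endfacet
  facet normal -1.0000 0.0000 0.0000
    outer loop
      vertex 0.0 12.0 0.0
      vertex 0.0 0.0 0.0
      vertex 0.0 0.0 12.0
    endloop
  endfacet
  facet normal -1.0000 0.0000 0.0000
    outer loop
      vertex 0.0 12.0 0.0
      vertex 0.0 0.0 12.0
      vertex 0.0 12.0 12.0
    endloop
  endfacet
endsolid part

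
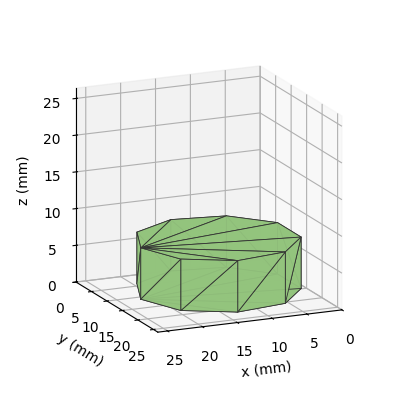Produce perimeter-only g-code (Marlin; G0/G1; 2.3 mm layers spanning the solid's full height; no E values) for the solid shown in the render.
Reading the render: the shape is a regular 9-sided prism (a cylinder approximated with 9 flat sides), circumscribed radius ≈ 11 mm, height ≈ 7 mm (dimensions read to the nearest mm from the axis ticks). For the g-code, the solid's height is divided into equal slices at the stated Δz and each level perimeter traced with G1 moves after a G0 lift.

; perimeter-only toolpath
G21 ; units = mm
G90 ; absolute positioning
G28 ; home
; layer 1
G0 Z2.3
G0 X22.0 Y11.0
G1 X19.4 Y18.1
G1 X12.9 Y21.8
G1 X5.5 Y20.5
G1 X0.7 Y14.8
G1 X0.7 Y7.2
G1 X5.5 Y1.5
G1 X12.9 Y0.2
G1 X19.4 Y3.9
G1 X22.0 Y11.0
; layer 2
G0 Z4.7
G0 X22.0 Y11.0
G1 X19.4 Y18.1
G1 X12.9 Y21.8
G1 X5.5 Y20.5
G1 X0.7 Y14.8
G1 X0.7 Y7.2
G1 X5.5 Y1.5
G1 X12.9 Y0.2
G1 X19.4 Y3.9
G1 X22.0 Y11.0
; layer 3
G0 Z7.0
G0 X22.0 Y11.0
G1 X19.4 Y18.1
G1 X12.9 Y21.8
G1 X5.5 Y20.5
G1 X0.7 Y14.8
G1 X0.7 Y7.2
G1 X5.5 Y1.5
G1 X12.9 Y0.2
G1 X19.4 Y3.9
G1 X22.0 Y11.0
M2 ; end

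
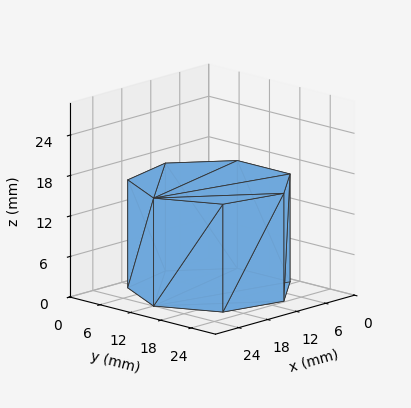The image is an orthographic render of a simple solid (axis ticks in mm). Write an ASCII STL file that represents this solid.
Reading the render: the shape is a regular 7-sided prism (a cylinder approximated with 7 flat sides), circumscribed radius ≈ 12 mm, height ≈ 16 mm (dimensions read to the nearest mm from the axis ticks). For the STL, each face is triangulated and given an outward normal.

solid part
  facet normal 0.0000 0.0000 -1.0000
    outer loop
      vertex 9.3 23.7 0.0
      vertex 19.5 21.4 0.0
      vertex 24.0 12.0 0.0
    endloop
  endfacet
  facet normal 0.0000 0.0000 -1.0000
    outer loop
      vertex 1.2 17.2 0.0
      vertex 9.3 23.7 0.0
      vertex 24.0 12.0 0.0
    endloop
  endfacet
  facet normal 0.0000 0.0000 -1.0000
    outer loop
      vertex 1.2 6.8 0.0
      vertex 1.2 17.2 0.0
      vertex 24.0 12.0 0.0
    endloop
  endfacet
  facet normal 0.0000 0.0000 -1.0000
    outer loop
      vertex 9.3 0.3 0.0
      vertex 1.2 6.8 0.0
      vertex 24.0 12.0 0.0
    endloop
  endfacet
  facet normal 0.0000 0.0000 -1.0000
    outer loop
      vertex 19.5 2.6 0.0
      vertex 9.3 0.3 0.0
      vertex 24.0 12.0 0.0
    endloop
  endfacet
  facet normal 0.0000 0.0000 1.0000
    outer loop
      vertex 24.0 12.0 16.0
      vertex 19.5 21.4 16.0
      vertex 9.3 23.7 16.0
    endloop
  endfacet
  facet normal 0.0000 0.0000 1.0000
    outer loop
      vertex 24.0 12.0 16.0
      vertex 9.3 23.7 16.0
      vertex 1.2 17.2 16.0
    endloop
  endfacet
  facet normal 0.0000 0.0000 1.0000
    outer loop
      vertex 24.0 12.0 16.0
      vertex 1.2 17.2 16.0
      vertex 1.2 6.8 16.0
    endloop
  endfacet
  facet normal 0.0000 0.0000 1.0000
    outer loop
      vertex 24.0 12.0 16.0
      vertex 1.2 6.8 16.0
      vertex 9.3 0.3 16.0
    endloop
  endfacet
  facet normal 0.0000 0.0000 1.0000
    outer loop
      vertex 24.0 12.0 16.0
      vertex 9.3 0.3 16.0
      vertex 19.5 2.6 16.0
    endloop
  endfacet
  facet normal 0.9020 0.4318 0.0000
    outer loop
      vertex 24.0 12.0 0.0
      vertex 19.5 21.4 0.0
      vertex 19.5 21.4 16.0
    endloop
  endfacet
  facet normal 0.9020 0.4318 0.0000
    outer loop
      vertex 24.0 12.0 0.0
      vertex 19.5 21.4 16.0
      vertex 24.0 12.0 16.0
    endloop
  endfacet
  facet normal 0.2200 0.9755 0.0000
    outer loop
      vertex 19.5 21.4 0.0
      vertex 9.3 23.7 0.0
      vertex 9.3 23.7 16.0
    endloop
  endfacet
  facet normal 0.2200 0.9755 0.0000
    outer loop
      vertex 19.5 21.4 0.0
      vertex 9.3 23.7 16.0
      vertex 19.5 21.4 16.0
    endloop
  endfacet
  facet normal -0.6259 0.7799 0.0000
    outer loop
      vertex 9.3 23.7 0.0
      vertex 1.2 17.2 0.0
      vertex 1.2 17.2 16.0
    endloop
  endfacet
  facet normal -0.6259 0.7799 0.0000
    outer loop
      vertex 9.3 23.7 0.0
      vertex 1.2 17.2 16.0
      vertex 9.3 23.7 16.0
    endloop
  endfacet
  facet normal -1.0000 0.0000 0.0000
    outer loop
      vertex 1.2 17.2 0.0
      vertex 1.2 6.8 0.0
      vertex 1.2 6.8 16.0
    endloop
  endfacet
  facet normal -1.0000 0.0000 0.0000
    outer loop
      vertex 1.2 17.2 0.0
      vertex 1.2 6.8 16.0
      vertex 1.2 17.2 16.0
    endloop
  endfacet
  facet normal -0.6259 -0.7799 0.0000
    outer loop
      vertex 1.2 6.8 0.0
      vertex 9.3 0.3 0.0
      vertex 9.3 0.3 16.0
    endloop
  endfacet
  facet normal -0.6259 -0.7799 0.0000
    outer loop
      vertex 1.2 6.8 0.0
      vertex 9.3 0.3 16.0
      vertex 1.2 6.8 16.0
    endloop
  endfacet
  facet normal 0.2200 -0.9755 0.0000
    outer loop
      vertex 9.3 0.3 0.0
      vertex 19.5 2.6 0.0
      vertex 19.5 2.6 16.0
    endloop
  endfacet
  facet normal 0.2200 -0.9755 0.0000
    outer loop
      vertex 9.3 0.3 0.0
      vertex 19.5 2.6 16.0
      vertex 9.3 0.3 16.0
    endloop
  endfacet
  facet normal 0.9020 -0.4318 0.0000
    outer loop
      vertex 19.5 2.6 0.0
      vertex 24.0 12.0 0.0
      vertex 24.0 12.0 16.0
    endloop
  endfacet
  facet normal 0.9020 -0.4318 0.0000
    outer loop
      vertex 19.5 2.6 0.0
      vertex 24.0 12.0 16.0
      vertex 19.5 2.6 16.0
    endloop
  endfacet
endsolid part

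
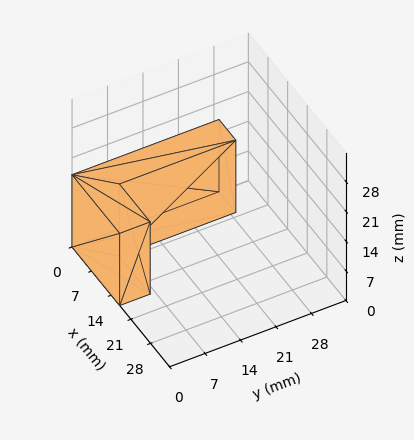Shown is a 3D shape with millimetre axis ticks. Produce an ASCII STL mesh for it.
Reading the render: the shape is an L-shaped prism: outer 17 × 29 mm, arm thicknesses ≈ 6 mm (horizontal) and 6 mm (vertical), extruded 17 mm in z (dimensions read to the nearest mm from the axis ticks). For the STL, each face is triangulated and given an outward normal.

solid part
  facet normal 0.0000 0.0000 -1.0000
    outer loop
      vertex 17.00 6.00 0.00
      vertex 17.00 0.00 0.00
      vertex 0.00 0.00 0.00
    endloop
  endfacet
  facet normal 0.0000 0.0000 -1.0000
    outer loop
      vertex 6.00 6.00 0.00
      vertex 17.00 6.00 0.00
      vertex 0.00 0.00 0.00
    endloop
  endfacet
  facet normal 0.0000 0.0000 -1.0000
    outer loop
      vertex 6.00 29.00 0.00
      vertex 6.00 6.00 0.00
      vertex 0.00 0.00 0.00
    endloop
  endfacet
  facet normal 0.0000 0.0000 -1.0000
    outer loop
      vertex 0.00 29.00 0.00
      vertex 6.00 29.00 0.00
      vertex 0.00 0.00 0.00
    endloop
  endfacet
  facet normal 0.0000 0.0000 1.0000
    outer loop
      vertex 0.00 0.00 17.00
      vertex 17.00 0.00 17.00
      vertex 17.00 6.00 17.00
    endloop
  endfacet
  facet normal 0.0000 0.0000 1.0000
    outer loop
      vertex 0.00 0.00 17.00
      vertex 17.00 6.00 17.00
      vertex 6.00 6.00 17.00
    endloop
  endfacet
  facet normal 0.0000 0.0000 1.0000
    outer loop
      vertex 0.00 0.00 17.00
      vertex 6.00 6.00 17.00
      vertex 6.00 29.00 17.00
    endloop
  endfacet
  facet normal 0.0000 0.0000 1.0000
    outer loop
      vertex 0.00 0.00 17.00
      vertex 6.00 29.00 17.00
      vertex 0.00 29.00 17.00
    endloop
  endfacet
  facet normal 0.0000 -1.0000 0.0000
    outer loop
      vertex 0.00 0.00 0.00
      vertex 17.00 0.00 0.00
      vertex 17.00 0.00 17.00
    endloop
  endfacet
  facet normal 0.0000 -1.0000 0.0000
    outer loop
      vertex 0.00 0.00 0.00
      vertex 17.00 0.00 17.00
      vertex 0.00 0.00 17.00
    endloop
  endfacet
  facet normal 1.0000 0.0000 0.0000
    outer loop
      vertex 17.00 0.00 0.00
      vertex 17.00 6.00 0.00
      vertex 17.00 6.00 17.00
    endloop
  endfacet
  facet normal 1.0000 0.0000 0.0000
    outer loop
      vertex 17.00 0.00 0.00
      vertex 17.00 6.00 17.00
      vertex 17.00 0.00 17.00
    endloop
  endfacet
  facet normal 0.0000 1.0000 0.0000
    outer loop
      vertex 17.00 6.00 0.00
      vertex 6.00 6.00 0.00
      vertex 6.00 6.00 17.00
    endloop
  endfacet
  facet normal 0.0000 1.0000 0.0000
    outer loop
      vertex 17.00 6.00 0.00
      vertex 6.00 6.00 17.00
      vertex 17.00 6.00 17.00
    endloop
  endfacet
  facet normal 1.0000 0.0000 0.0000
    outer loop
      vertex 6.00 6.00 0.00
      vertex 6.00 29.00 0.00
      vertex 6.00 29.00 17.00
    endloop
  endfacet
  facet normal 1.0000 0.0000 0.0000
    outer loop
      vertex 6.00 6.00 0.00
      vertex 6.00 29.00 17.00
      vertex 6.00 6.00 17.00
    endloop
  endfacet
  facet normal 0.0000 1.0000 0.0000
    outer loop
      vertex 6.00 29.00 0.00
      vertex 0.00 29.00 0.00
      vertex 0.00 29.00 17.00
    endloop
  endfacet
  facet normal 0.0000 1.0000 0.0000
    outer loop
      vertex 6.00 29.00 0.00
      vertex 0.00 29.00 17.00
      vertex 6.00 29.00 17.00
    endloop
  endfacet
  facet normal -1.0000 0.0000 0.0000
    outer loop
      vertex 0.00 29.00 0.00
      vertex 0.00 0.00 0.00
      vertex 0.00 0.00 17.00
    endloop
  endfacet
  facet normal -1.0000 0.0000 0.0000
    outer loop
      vertex 0.00 29.00 0.00
      vertex 0.00 0.00 17.00
      vertex 0.00 29.00 17.00
    endloop
  endfacet
endsolid part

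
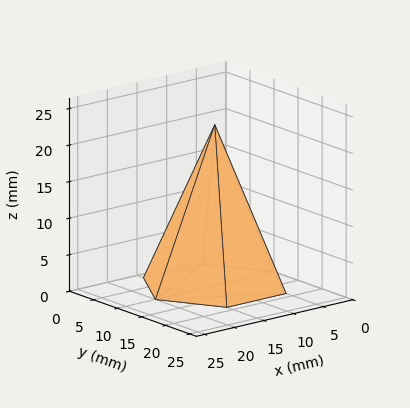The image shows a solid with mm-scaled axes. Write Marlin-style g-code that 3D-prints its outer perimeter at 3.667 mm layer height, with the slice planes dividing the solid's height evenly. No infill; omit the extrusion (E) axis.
Reading the render: the shape is a regular 6-sided pyramid, base circumscribed radius ≈ 10 mm, apex at z ≈ 22 mm (dimensions read to the nearest mm from the axis ticks). For the g-code, the solid's height is divided into equal slices at the stated Δz and each level perimeter traced with G1 moves after a G0 lift.

; perimeter-only toolpath
G21 ; units = mm
G90 ; absolute positioning
G28 ; home
; layer 1
G0 Z3.667
G0 X18.333 Y10.000
G1 X14.167 Y17.217
G1 X5.833 Y17.217
G1 X1.667 Y10.000
G1 X5.833 Y2.783
G1 X14.167 Y2.783
G1 X18.333 Y10.000
; layer 2
G0 Z7.333
G0 X16.667 Y10.000
G1 X13.333 Y15.773
G1 X6.667 Y15.773
G1 X3.333 Y10.000
G1 X6.667 Y4.227
G1 X13.333 Y4.227
G1 X16.667 Y10.000
; layer 3
G0 Z11.000
G0 X15.000 Y10.000
G1 X12.500 Y14.330
G1 X7.500 Y14.330
G1 X5.000 Y10.000
G1 X7.500 Y5.670
G1 X12.500 Y5.670
G1 X15.000 Y10.000
; layer 4
G0 Z14.667
G0 X13.333 Y10.000
G1 X11.667 Y12.887
G1 X8.333 Y12.887
G1 X6.667 Y10.000
G1 X8.333 Y7.113
G1 X11.667 Y7.113
G1 X13.333 Y10.000
; layer 5
G0 Z18.333
G0 X11.667 Y10.000
G1 X10.833 Y11.443
G1 X9.167 Y11.443
G1 X8.333 Y10.000
G1 X9.167 Y8.557
G1 X10.833 Y8.557
G1 X11.667 Y10.000
M2 ; end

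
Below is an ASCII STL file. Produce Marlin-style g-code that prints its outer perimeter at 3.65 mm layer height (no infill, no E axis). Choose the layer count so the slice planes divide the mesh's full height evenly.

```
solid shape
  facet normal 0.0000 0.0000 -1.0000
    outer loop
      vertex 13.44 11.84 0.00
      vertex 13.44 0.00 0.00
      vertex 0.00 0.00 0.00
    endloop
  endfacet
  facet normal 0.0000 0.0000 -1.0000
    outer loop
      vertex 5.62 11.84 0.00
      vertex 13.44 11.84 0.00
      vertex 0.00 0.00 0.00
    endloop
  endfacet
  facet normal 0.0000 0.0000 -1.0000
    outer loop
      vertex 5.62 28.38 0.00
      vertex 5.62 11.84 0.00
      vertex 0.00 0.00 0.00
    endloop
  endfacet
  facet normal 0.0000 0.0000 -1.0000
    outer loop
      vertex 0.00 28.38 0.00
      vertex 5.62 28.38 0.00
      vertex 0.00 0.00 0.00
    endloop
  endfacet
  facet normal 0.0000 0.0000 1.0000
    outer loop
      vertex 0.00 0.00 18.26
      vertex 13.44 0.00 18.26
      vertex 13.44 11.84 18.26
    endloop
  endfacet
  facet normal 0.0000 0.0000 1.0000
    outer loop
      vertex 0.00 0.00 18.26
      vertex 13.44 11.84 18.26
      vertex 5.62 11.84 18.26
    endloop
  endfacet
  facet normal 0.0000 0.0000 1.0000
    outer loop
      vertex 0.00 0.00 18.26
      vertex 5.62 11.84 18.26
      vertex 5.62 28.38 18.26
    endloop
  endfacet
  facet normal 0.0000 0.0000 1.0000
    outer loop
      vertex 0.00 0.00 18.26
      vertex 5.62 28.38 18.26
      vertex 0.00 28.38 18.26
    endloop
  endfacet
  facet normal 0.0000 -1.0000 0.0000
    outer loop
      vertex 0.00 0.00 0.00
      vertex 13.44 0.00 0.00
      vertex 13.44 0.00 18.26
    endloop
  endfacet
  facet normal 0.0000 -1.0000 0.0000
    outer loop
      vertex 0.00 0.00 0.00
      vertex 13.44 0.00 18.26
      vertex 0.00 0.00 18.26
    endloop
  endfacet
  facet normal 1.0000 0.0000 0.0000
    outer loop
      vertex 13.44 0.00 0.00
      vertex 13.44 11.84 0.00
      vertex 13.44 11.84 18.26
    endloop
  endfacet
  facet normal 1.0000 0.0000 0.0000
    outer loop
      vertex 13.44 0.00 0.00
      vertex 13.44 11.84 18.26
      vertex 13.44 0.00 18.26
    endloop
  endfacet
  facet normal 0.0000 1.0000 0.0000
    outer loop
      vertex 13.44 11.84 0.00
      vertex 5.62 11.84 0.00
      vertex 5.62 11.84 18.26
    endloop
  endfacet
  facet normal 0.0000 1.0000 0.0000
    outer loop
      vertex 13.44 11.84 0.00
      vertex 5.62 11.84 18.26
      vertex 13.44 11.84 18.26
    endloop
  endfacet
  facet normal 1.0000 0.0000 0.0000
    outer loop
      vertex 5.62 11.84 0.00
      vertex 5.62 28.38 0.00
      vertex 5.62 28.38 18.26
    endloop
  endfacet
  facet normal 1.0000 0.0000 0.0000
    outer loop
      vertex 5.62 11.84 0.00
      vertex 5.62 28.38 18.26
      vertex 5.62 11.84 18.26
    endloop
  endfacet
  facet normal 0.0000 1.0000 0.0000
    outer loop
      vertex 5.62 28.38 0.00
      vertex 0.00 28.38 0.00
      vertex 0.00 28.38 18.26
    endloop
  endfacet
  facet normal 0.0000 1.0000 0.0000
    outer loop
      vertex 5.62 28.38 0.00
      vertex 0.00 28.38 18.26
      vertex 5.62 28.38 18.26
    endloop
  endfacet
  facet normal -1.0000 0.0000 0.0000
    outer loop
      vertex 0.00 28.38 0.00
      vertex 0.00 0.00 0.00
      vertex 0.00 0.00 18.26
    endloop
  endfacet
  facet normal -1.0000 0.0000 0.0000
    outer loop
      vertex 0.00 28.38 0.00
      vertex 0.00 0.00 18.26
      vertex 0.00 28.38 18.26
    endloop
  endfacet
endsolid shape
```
; perimeter-only toolpath
G21 ; units = mm
G90 ; absolute positioning
G28 ; home
; layer 1
G0 Z3.65
G0 X0.00 Y0.00
G1 X13.44 Y0.00
G1 X13.44 Y11.84
G1 X5.62 Y11.84
G1 X5.62 Y28.38
G1 X0.00 Y28.38
G1 X0.00 Y0.00
; layer 2
G0 Z7.30
G0 X0.00 Y0.00
G1 X13.44 Y0.00
G1 X13.44 Y11.84
G1 X5.62 Y11.84
G1 X5.62 Y28.38
G1 X0.00 Y28.38
G1 X0.00 Y0.00
; layer 3
G0 Z10.96
G0 X0.00 Y0.00
G1 X13.44 Y0.00
G1 X13.44 Y11.84
G1 X5.62 Y11.84
G1 X5.62 Y28.38
G1 X0.00 Y28.38
G1 X0.00 Y0.00
; layer 4
G0 Z14.61
G0 X0.00 Y0.00
G1 X13.44 Y0.00
G1 X13.44 Y11.84
G1 X5.62 Y11.84
G1 X5.62 Y28.38
G1 X0.00 Y28.38
G1 X0.00 Y0.00
; layer 5
G0 Z18.26
G0 X0.00 Y0.00
G1 X13.44 Y0.00
G1 X13.44 Y11.84
G1 X5.62 Y11.84
G1 X5.62 Y28.38
G1 X0.00 Y28.38
G1 X0.00 Y0.00
M2 ; end

The solid is an L-shaped prism: outer 13.4 × 28.4 mm, arm thicknesses ≈ 11.8 mm (horizontal) and 5.62 mm (vertical), extruded 18.3 mm in z. Slicing at Δz = 3.65 mm — 5 equal slices spanning the solid's height, so layer i sits at z = i·h/5 — gives 5 non-empty perimeters. Each is a 6-segment closed polygon; G0 lifts to the layer z and rapids to the start vertex, then G1 traces the edges.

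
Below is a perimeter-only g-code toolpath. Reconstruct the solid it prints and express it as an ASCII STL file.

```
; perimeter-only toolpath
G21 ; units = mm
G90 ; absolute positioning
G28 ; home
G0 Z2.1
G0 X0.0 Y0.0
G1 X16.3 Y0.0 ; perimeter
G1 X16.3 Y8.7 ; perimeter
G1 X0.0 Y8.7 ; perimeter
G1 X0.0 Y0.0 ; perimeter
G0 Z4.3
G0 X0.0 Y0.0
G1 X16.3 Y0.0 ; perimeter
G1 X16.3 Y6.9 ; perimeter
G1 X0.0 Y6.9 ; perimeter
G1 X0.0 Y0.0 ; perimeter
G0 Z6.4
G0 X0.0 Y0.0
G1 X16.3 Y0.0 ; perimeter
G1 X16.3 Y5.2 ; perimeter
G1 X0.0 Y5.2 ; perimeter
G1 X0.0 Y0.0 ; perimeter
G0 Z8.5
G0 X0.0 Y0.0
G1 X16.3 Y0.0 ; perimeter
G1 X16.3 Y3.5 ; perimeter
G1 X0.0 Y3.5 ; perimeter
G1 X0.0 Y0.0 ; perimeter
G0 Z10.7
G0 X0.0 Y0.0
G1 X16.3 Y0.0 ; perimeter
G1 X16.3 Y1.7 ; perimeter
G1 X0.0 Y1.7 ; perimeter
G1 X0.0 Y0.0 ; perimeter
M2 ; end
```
solid part
  facet normal 0.0000 0.0000 -1.0000
    outer loop
      vertex 16.3 10.4 0.0
      vertex 16.3 0.0 0.0
      vertex 0.0 0.0 0.0
    endloop
  endfacet
  facet normal 0.0000 0.0000 -1.0000
    outer loop
      vertex 0.0 10.4 0.0
      vertex 16.3 10.4 0.0
      vertex 0.0 0.0 0.0
    endloop
  endfacet
  facet normal 0.0000 -1.0000 0.0000
    outer loop
      vertex 0.0 0.0 0.0
      vertex 16.3 0.0 0.0
      vertex 16.3 0.0 12.8
    endloop
  endfacet
  facet normal 0.0000 -1.0000 0.0000
    outer loop
      vertex 0.0 0.0 0.0
      vertex 16.3 0.0 12.8
      vertex 0.0 0.0 12.8
    endloop
  endfacet
  facet normal 0.0000 0.7761 0.6306
    outer loop
      vertex 0.0 0.0 12.8
      vertex 16.3 0.0 12.8
      vertex 16.3 10.4 0.0
    endloop
  endfacet
  facet normal 0.0000 0.7761 0.6306
    outer loop
      vertex 0.0 0.0 12.8
      vertex 16.3 10.4 0.0
      vertex 0.0 10.4 0.0
    endloop
  endfacet
  facet normal -1.0000 0.0000 0.0000
    outer loop
      vertex 0.0 0.0 12.8
      vertex 0.0 10.4 0.0
      vertex 0.0 0.0 0.0
    endloop
  endfacet
  facet normal 1.0000 0.0000 0.0000
    outer loop
      vertex 16.3 0.0 0.0
      vertex 16.3 10.4 0.0
      vertex 16.3 0.0 12.8
    endloop
  endfacet
endsolid part

The G0 Z moves step by Δz≈2.1 mm. The G1 loops shrink linearly with z, so the solid tapers from its base footprint up to z≈12.8. Closing with a flat bottom cap and the tapered top and triangulating gives 8 facets — a wedge (ramp): 16.3 × 10.4 mm base, rising to 12.8 mm along the y=0 edge and sloping linearly to z=0 at y=10.4.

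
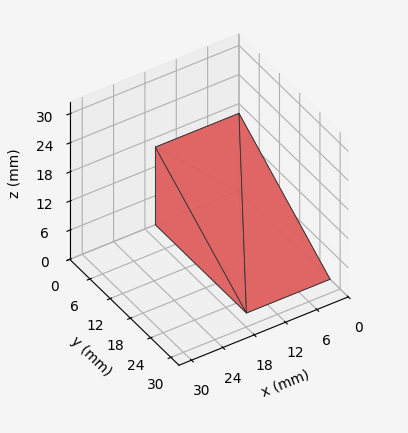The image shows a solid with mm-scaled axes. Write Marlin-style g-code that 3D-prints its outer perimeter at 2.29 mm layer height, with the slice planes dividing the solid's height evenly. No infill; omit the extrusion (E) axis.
Reading the render: the shape is a wedge (ramp): 16 × 27 mm base, rising to 16 mm along the y=0 edge and sloping linearly to z=0 at y=27 (dimensions read to the nearest mm from the axis ticks). For the g-code, the solid's height is divided into equal slices at the stated Δz and each level perimeter traced with G1 moves after a G0 lift.

; perimeter-only toolpath
G21 ; units = mm
G90 ; absolute positioning
G28 ; home
; layer 1
G0 Z2.29
G0 X0.00 Y0.00
G1 X16.00 Y0.00
G1 X16.00 Y23.14
G1 X0.00 Y23.14
G1 X0.00 Y0.00
; layer 2
G0 Z4.57
G0 X0.00 Y0.00
G1 X16.00 Y0.00
G1 X16.00 Y19.29
G1 X0.00 Y19.29
G1 X0.00 Y0.00
; layer 3
G0 Z6.86
G0 X0.00 Y0.00
G1 X16.00 Y0.00
G1 X16.00 Y15.43
G1 X0.00 Y15.43
G1 X0.00 Y0.00
; layer 4
G0 Z9.14
G0 X0.00 Y0.00
G1 X16.00 Y0.00
G1 X16.00 Y11.57
G1 X0.00 Y11.57
G1 X0.00 Y0.00
; layer 5
G0 Z11.43
G0 X0.00 Y0.00
G1 X16.00 Y0.00
G1 X16.00 Y7.71
G1 X0.00 Y7.71
G1 X0.00 Y0.00
; layer 6
G0 Z13.71
G0 X0.00 Y0.00
G1 X16.00 Y0.00
G1 X16.00 Y3.86
G1 X0.00 Y3.86
G1 X0.00 Y0.00
M2 ; end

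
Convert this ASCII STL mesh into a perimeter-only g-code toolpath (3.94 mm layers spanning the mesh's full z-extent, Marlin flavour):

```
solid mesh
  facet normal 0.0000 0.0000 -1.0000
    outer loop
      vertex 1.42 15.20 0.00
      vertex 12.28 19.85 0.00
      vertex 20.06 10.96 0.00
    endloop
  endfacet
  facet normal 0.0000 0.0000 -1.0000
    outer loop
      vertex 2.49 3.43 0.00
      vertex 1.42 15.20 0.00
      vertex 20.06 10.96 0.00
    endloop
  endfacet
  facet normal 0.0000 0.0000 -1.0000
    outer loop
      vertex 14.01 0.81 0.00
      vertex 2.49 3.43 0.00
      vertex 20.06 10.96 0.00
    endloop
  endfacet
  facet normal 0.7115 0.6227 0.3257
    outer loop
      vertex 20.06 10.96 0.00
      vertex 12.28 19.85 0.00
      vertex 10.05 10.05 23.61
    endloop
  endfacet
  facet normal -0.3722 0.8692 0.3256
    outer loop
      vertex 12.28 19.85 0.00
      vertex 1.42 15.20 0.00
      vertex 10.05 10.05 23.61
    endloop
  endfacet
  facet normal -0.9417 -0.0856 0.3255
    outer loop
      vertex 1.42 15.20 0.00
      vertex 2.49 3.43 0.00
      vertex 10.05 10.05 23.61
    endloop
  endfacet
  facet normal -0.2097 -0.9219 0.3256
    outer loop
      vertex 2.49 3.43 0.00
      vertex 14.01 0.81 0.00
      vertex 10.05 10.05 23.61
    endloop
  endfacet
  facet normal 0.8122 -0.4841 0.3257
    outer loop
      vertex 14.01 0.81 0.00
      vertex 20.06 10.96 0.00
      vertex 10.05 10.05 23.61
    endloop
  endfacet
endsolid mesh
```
; perimeter-only toolpath
G21 ; units = mm
G90 ; absolute positioning
G28 ; home
; layer 1
G0 Z3.94
G0 X18.39 Y10.81
G1 X11.91 Y18.22
G1 X2.86 Y14.34
G1 X3.75 Y4.53
G1 X13.35 Y2.35
G1 X18.39 Y10.81
; layer 2
G0 Z7.87
G0 X16.72 Y10.66
G1 X11.54 Y16.58
G1 X4.30 Y13.48
G1 X5.01 Y5.64
G1 X12.69 Y3.89
G1 X16.72 Y10.66
; layer 3
G0 Z11.80
G0 X15.05 Y10.51
G1 X11.16 Y14.95
G1 X5.74 Y12.62
G1 X6.27 Y6.74
G1 X12.03 Y5.43
G1 X15.05 Y10.51
; layer 4
G0 Z15.74
G0 X13.39 Y10.35
G1 X10.79 Y13.32
G1 X7.17 Y11.77
G1 X7.53 Y7.84
G1 X11.37 Y6.97
G1 X13.39 Y10.35
; layer 5
G0 Z19.68
G0 X11.72 Y10.20
G1 X10.42 Y11.68
G1 X8.61 Y10.91
G1 X8.79 Y8.95
G1 X10.71 Y8.51
G1 X11.72 Y10.20
M2 ; end

The solid is a regular 5-sided pyramid, base circumscribed radius ≈ 10.1 mm, apex at z ≈ 23.6 mm. Slicing at Δz = 3.94 mm — 6 equal slices spanning the solid's height, so layer i sits at z = i·h/6 — gives 5 non-empty perimeters. Each is a 5-segment closed polygon; G0 lifts to the layer z and rapids to the start vertex, then G1 traces the edges. The cross-section shrinks linearly with z (the slice at the apex is degenerate and omitted).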